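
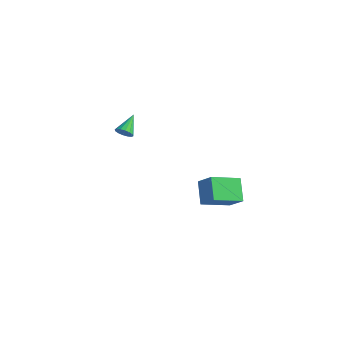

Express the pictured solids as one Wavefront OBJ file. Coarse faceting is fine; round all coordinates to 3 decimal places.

v 2.445 0.714 0.051
v 3.385 0.657 0.948
v 3.191 2.275 -0.632
v 4.13 2.219 0.265
v 3.29 -0.099 -0.885
v 4.229 -0.155 0.012
v 4.035 1.463 -1.568
v 4.975 1.406 -0.671
v -3.568 1.575 0.566
v -3.022 1.683 0.622
v -3.872 2.745 1.294
v -3.1 1.815 0.376
v -3.303 1.884 0.181
v -3.578 1.869 0.09
v -3.85 1.776 0.126
v -4.047 1.629 0.28
v -4.115 1.468 0.511
v -4.037 1.335 0.757
v -3.834 1.267 0.951
v -3.559 1.281 1.043
v -3.287 1.375 1.007
v -3.09 1.521 0.853
f 2 4 1
f 5 2 1
f 1 4 3
f 3 5 1
f 2 8 4
f 6 2 5
f 6 8 2
f 4 8 3
f 7 5 3
f 3 8 7
f 7 6 5
f 8 6 7
f 10 9 12
f 10 12 11
f 12 9 13
f 12 13 11
f 13 9 14
f 13 14 11
f 14 9 15
f 14 15 11
f 15 9 16
f 15 16 11
f 16 9 17
f 16 17 11
f 17 9 18
f 17 18 11
f 18 9 19
f 18 19 11
f 19 9 20
f 19 20 11
f 20 9 21
f 20 21 11
f 21 9 22
f 21 22 11
f 22 9 10
f 22 10 11



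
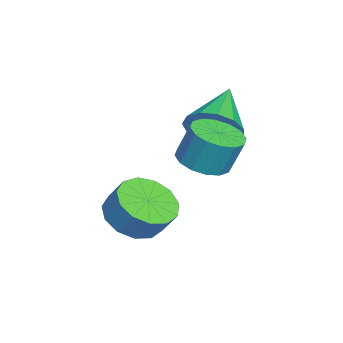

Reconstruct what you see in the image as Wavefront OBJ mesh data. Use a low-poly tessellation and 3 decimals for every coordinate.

v -2.441 -0.614 -0.157
v -2.014 0.035 0.439
v -4.219 -0.266 0.737
v -2.181 0.318 -0.004
v -2.432 0.306 -0.496
v -2.685 0.001 -0.88
v -2.861 -0.499 -1.036
v -2.904 -1.035 -0.912
v -2.8 -1.438 -0.549
v -2.582 -1.579 -0.061
v -2.32 -1.414 0.396
v -2.096 -0.995 0.677
v -1.982 -0.455 0.693
v -1.535 -2.963 -3.577
v -0.824 -3.725 -3.385
v -0.514 -3.22 -2.53
v -1.225 -2.457 -2.723
v -0.547 -3.319 -3.724
v -0.238 -2.814 -2.87
v -0.584 -2.8 -4.018
v -0.275 -2.295 -3.163
v -0.923 -2.332 -4.171
v -0.614 -1.827 -3.316
v -1.456 -2.065 -4.136
v -1.147 -1.56 -3.281
v -2.014 -2.083 -3.924
v -1.705 -1.578 -3.069
v -2.42 -2.38 -3.601
v -2.11 -1.875 -2.746
v -2.545 -2.862 -3.271
v -2.235 -2.357 -2.417
v -2.349 -3.376 -3.039
v -2.039 -2.871 -2.184
v -1.894 -3.759 -2.977
v -1.585 -3.253 -2.122
v -1.326 -3.889 -3.106
v -1.016 -3.384 -2.251
v -0.717 -0.777 -0.633
v -0.072 -0.231 -0.875
v 0.003 0.224 0.351
v -0.643 -0.323 0.593
v -0.457 0.005 -0.939
v -0.382 0.46 0.287
v -0.911 0.031 -0.921
v -0.836 0.486 0.305
v -1.314 -0.16 -0.826
v -1.239 0.295 0.4
v -1.556 -0.516 -0.679
v -1.481 -0.061 0.547
v -1.574 -0.942 -0.52
v -1.5 -0.487 0.707
v -1.363 -1.324 -0.391
v -1.288 -0.869 0.835
v -0.978 -1.56 -0.327
v -0.903 -1.105 0.899
v -0.524 -1.586 -0.345
v -0.449 -1.131 0.881
v -0.121 -1.395 -0.44
v -0.046 -0.94 0.786
v 0.121 -1.039 -0.587
v 0.196 -0.584 0.639
v 0.14 -0.613 -0.747
v 0.214 -0.158 0.48
f 2 1 4
f 2 4 3
f 4 1 5
f 4 5 3
f 5 1 6
f 5 6 3
f 6 1 7
f 6 7 3
f 7 1 8
f 7 8 3
f 8 1 9
f 8 9 3
f 9 1 10
f 9 10 3
f 10 1 11
f 10 11 3
f 11 1 12
f 11 12 3
f 12 1 13
f 12 13 3
f 13 1 2
f 13 2 3
f 15 14 18
f 15 18 16
f 16 18 19
f 16 19 17
f 18 14 20
f 18 20 19
f 19 20 21
f 19 21 17
f 20 14 22
f 20 22 21
f 21 22 23
f 21 23 17
f 22 14 24
f 22 24 23
f 23 24 25
f 23 25 17
f 24 14 26
f 24 26 25
f 25 26 27
f 25 27 17
f 26 14 28
f 26 28 27
f 27 28 29
f 27 29 17
f 28 14 30
f 28 30 29
f 29 30 31
f 29 31 17
f 30 14 32
f 30 32 31
f 31 32 33
f 31 33 17
f 32 14 34
f 32 34 33
f 33 34 35
f 33 35 17
f 34 14 36
f 34 36 35
f 35 36 37
f 35 37 17
f 36 14 15
f 36 15 37
f 37 15 16
f 37 16 17
f 39 38 42
f 39 42 40
f 40 42 43
f 40 43 41
f 42 38 44
f 42 44 43
f 43 44 45
f 43 45 41
f 44 38 46
f 44 46 45
f 45 46 47
f 45 47 41
f 46 38 48
f 46 48 47
f 47 48 49
f 47 49 41
f 48 38 50
f 48 50 49
f 49 50 51
f 49 51 41
f 50 38 52
f 50 52 51
f 51 52 53
f 51 53 41
f 52 38 54
f 52 54 53
f 53 54 55
f 53 55 41
f 54 38 56
f 54 56 55
f 55 56 57
f 55 57 41
f 56 38 58
f 56 58 57
f 57 58 59
f 57 59 41
f 58 38 60
f 58 60 59
f 59 60 61
f 59 61 41
f 60 38 62
f 60 62 61
f 61 62 63
f 61 63 41
f 62 38 39
f 62 39 63
f 63 39 40
f 63 40 41



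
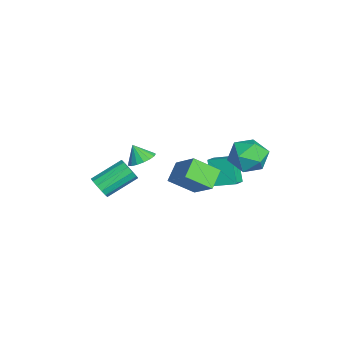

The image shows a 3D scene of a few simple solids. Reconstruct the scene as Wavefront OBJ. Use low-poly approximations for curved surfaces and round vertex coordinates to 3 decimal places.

v 2.115 -0.18 1.344
v 1.177 0.35 1.997
v 2.235 1.179 0.415
v 1.297 1.709 1.069
v 3.423 0.571 2.611
v 2.485 1.101 3.265
v 3.543 1.93 1.683
v 2.605 2.46 2.336
v 2.291 4.384 3.119
v 3.413 4.448 2.894
v 2.627 3.112 4.426
v 3.749 3.176 4.201
v 3.212 4.059 4.696
v 3.005 4.846 3.888
v 3.035 2.714 3.432
v 2.828 3.501 2.624
v 3.873 3.416 3.087
v 3.982 4.247 3.868
v 2.058 3.313 3.452
v 2.167 4.144 4.233
v -4.233 2.985 -1.919
v -3.376 2.534 -1.419
v -3.803 4.254 -1.513
v -2.946 3.802 -1.012
v -3.294 3.138 -3.388
v -2.437 2.686 -2.887
v -2.864 4.406 -2.981
v -2.007 3.955 -2.481
v -3.458 -1.019 -1.158
v -2.867 -0.625 -0.709
v -3.862 -1.481 -0.222
v -3.174 -0.366 -0.714
v -3.546 -0.255 -0.82
v -3.897 -0.32 -1.004
v -4.148 -0.545 -1.223
v -4.241 -0.879 -1.427
v -4.154 -1.245 -1.57
v -3.908 -1.559 -1.619
v -3.559 -1.749 -1.562
v -3.186 -1.773 -1.412
v -2.876 -1.623 -1.205
v -2.699 -1.336 -0.987
v -2.696 -0.976 -0.808
v -1.527 -3.461 -1.793
v -1.038 -3.604 -1.257
v -1.603 -1.923 -0.291
v -2.093 -1.779 -0.827
v -0.837 -3.374 -1.541
v -1.402 -1.692 -0.575
v -0.856 -3.171 -1.905
v -1.421 -1.489 -0.938
v -1.088 -3.06 -2.233
v -1.653 -1.379 -1.267
v -1.459 -3.076 -2.422
v -2.024 -1.395 -1.455
v -1.852 -3.215 -2.411
v -2.417 -1.533 -1.445
v -2.142 -3.431 -2.204
v -2.707 -1.75 -1.238
v -2.237 -3.657 -1.866
v -2.802 -1.976 -0.9
v -2.107 -3.821 -1.506
v -2.672 -2.139 -0.539
v -1.792 -3.87 -1.236
v -2.357 -2.188 -0.27
v -1.394 -3.789 -1.144
v -1.959 -2.108 -0.177
f 2 4 1
f 5 2 1
f 1 4 3
f 3 5 1
f 2 8 4
f 6 2 5
f 6 8 2
f 4 8 3
f 7 5 3
f 3 8 7
f 7 6 5
f 8 6 7
f 9 20 14
f 9 14 10
f 9 10 16
f 9 16 19
f 9 19 20
f 10 14 18
f 14 20 13
f 20 19 11
f 19 16 15
f 16 10 17
f 12 18 13
f 12 13 11
f 12 11 15
f 12 15 17
f 12 17 18
f 13 18 14
f 11 13 20
f 15 11 19
f 17 15 16
f 18 17 10
f 22 24 21
f 25 22 21
f 21 24 23
f 23 25 21
f 22 28 24
f 26 22 25
f 26 28 22
f 24 28 23
f 27 25 23
f 23 28 27
f 27 26 25
f 28 26 27
f 30 29 32
f 30 32 31
f 32 29 33
f 32 33 31
f 33 29 34
f 33 34 31
f 34 29 35
f 34 35 31
f 35 29 36
f 35 36 31
f 36 29 37
f 36 37 31
f 37 29 38
f 37 38 31
f 38 29 39
f 38 39 31
f 39 29 40
f 39 40 31
f 40 29 41
f 40 41 31
f 41 29 42
f 41 42 31
f 42 29 43
f 42 43 31
f 43 29 30
f 43 30 31
f 45 44 48
f 45 48 46
f 46 48 49
f 46 49 47
f 48 44 50
f 48 50 49
f 49 50 51
f 49 51 47
f 50 44 52
f 50 52 51
f 51 52 53
f 51 53 47
f 52 44 54
f 52 54 53
f 53 54 55
f 53 55 47
f 54 44 56
f 54 56 55
f 55 56 57
f 55 57 47
f 56 44 58
f 56 58 57
f 57 58 59
f 57 59 47
f 58 44 60
f 58 60 59
f 59 60 61
f 59 61 47
f 60 44 62
f 60 62 61
f 61 62 63
f 61 63 47
f 62 44 64
f 62 64 63
f 63 64 65
f 63 65 47
f 64 44 66
f 64 66 65
f 65 66 67
f 65 67 47
f 66 44 45
f 66 45 67
f 67 45 46
f 67 46 47



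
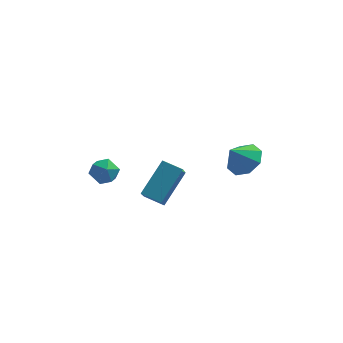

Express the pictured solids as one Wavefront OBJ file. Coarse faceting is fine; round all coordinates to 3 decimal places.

v -1.345 -4.804 2.248
v -0.429 -3.401 3.658
v -1.317 -3.651 1.082
v -0.402 -2.248 2.492
v -0.318 -5.152 1.928
v 0.597 -3.749 3.338
v -0.291 -3.999 0.762
v 0.625 -2.596 2.172
v 3.394 -0.084 1.363
v 4.25 0.033 1.996
v 2.666 -0.556 2.437
v 3.782 0.705 1.973
v 3.087 0.914 1.594
v 2.572 0.539 1.079
v 2.539 -0.201 0.731
v 3.006 -0.873 0.754
v 3.701 -1.083 1.133
v 4.216 -0.708 1.648
v -3.666 -3.045 3.107
v -3.061 -3.377 3.589
v -3.419 -3.983 2.151
v -2.814 -4.315 2.633
v -3.621 -4.384 2.863
v -3.773 -3.804 3.453
v -2.707 -3.556 2.287
v -2.859 -2.976 2.877
v -2.469 -3.693 3.082
v -3.033 -4.204 3.438
v -3.447 -3.156 2.302
v -4.011 -3.667 2.658
f 2 4 1
f 5 2 1
f 1 4 3
f 3 5 1
f 2 8 4
f 6 2 5
f 6 8 2
f 4 8 3
f 7 5 3
f 3 8 7
f 7 6 5
f 8 6 7
f 10 9 12
f 10 12 11
f 12 9 13
f 12 13 11
f 13 9 14
f 13 14 11
f 14 9 15
f 14 15 11
f 15 9 16
f 15 16 11
f 16 9 17
f 16 17 11
f 17 9 18
f 17 18 11
f 18 9 10
f 18 10 11
f 19 30 24
f 19 24 20
f 19 20 26
f 19 26 29
f 19 29 30
f 20 24 28
f 24 30 23
f 30 29 21
f 29 26 25
f 26 20 27
f 22 28 23
f 22 23 21
f 22 21 25
f 22 25 27
f 22 27 28
f 23 28 24
f 21 23 30
f 25 21 29
f 27 25 26
f 28 27 20



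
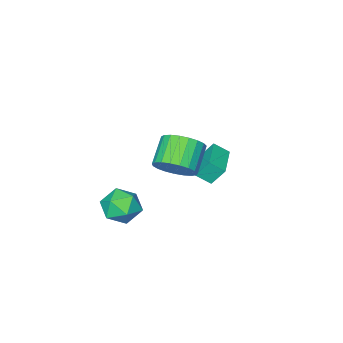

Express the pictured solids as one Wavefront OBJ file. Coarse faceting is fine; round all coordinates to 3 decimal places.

v -4.545 -1.032 -3.745
v -4.015 -1.606 -3.204
v -4.989 -0.537 -2.782
v -4.459 -1.111 -2.242
v -3.121 0.271 -3.758
v -2.591 -0.303 -3.218
v -3.565 0.766 -2.796
v -3.035 0.192 -2.255
v -0.408 0.802 -1.107
v 0.339 0.748 -0.315
v -0.784 0.065 0.699
v -1.532 0.118 -0.093
v 0.155 1.156 -0.244
v -0.968 0.473 0.77
v -0.126 1.503 -0.321
v -1.249 0.82 0.692
v -0.456 1.728 -0.535
v -1.579 1.045 0.479
v -0.778 1.794 -0.847
v -1.901 1.111 0.166
v -1.036 1.688 -1.205
v -2.159 1.004 -0.191
v -1.185 1.428 -1.545
v -2.308 0.745 -0.532
v -1.2 1.061 -1.81
v -2.323 0.377 -0.796
v -1.078 0.648 -1.953
v -2.202 -0.035 -0.939
v -0.841 0.262 -1.949
v -1.964 -0.421 -0.936
v -0.528 -0.031 -1.801
v -1.652 -0.714 -0.787
v -0.195 -0.179 -1.532
v -1.318 -0.862 -0.518
v 0.101 -0.159 -1.189
v -1.022 -0.842 -0.176
v 0.309 0.028 -0.833
v -0.814 -0.655 0.181
v 0.393 0.349 -0.523
v -0.73 -0.334 0.49
v 1.561 0.167 -2.421
v 2.261 0.594 -3.13
v 1.439 -1.274 -3.41
v 2.139 -0.847 -4.119
v 2.479 -1.145 -3.134
v 2.554 -0.254 -2.523
v 1.146 -0.426 -4.017
v 1.221 0.465 -3.406
v 2.004 0.227 -4.116
v 2.827 -0.217 -3.57
v 0.873 -0.463 -2.97
v 1.696 -0.907 -2.424
f 2 4 1
f 5 2 1
f 1 4 3
f 3 5 1
f 2 8 4
f 6 2 5
f 6 8 2
f 4 8 3
f 7 5 3
f 3 8 7
f 7 6 5
f 8 6 7
f 10 9 13
f 10 13 11
f 11 13 14
f 11 14 12
f 13 9 15
f 13 15 14
f 14 15 16
f 14 16 12
f 15 9 17
f 15 17 16
f 16 17 18
f 16 18 12
f 17 9 19
f 17 19 18
f 18 19 20
f 18 20 12
f 19 9 21
f 19 21 20
f 20 21 22
f 20 22 12
f 21 9 23
f 21 23 22
f 22 23 24
f 22 24 12
f 23 9 25
f 23 25 24
f 24 25 26
f 24 26 12
f 25 9 27
f 25 27 26
f 26 27 28
f 26 28 12
f 27 9 29
f 27 29 28
f 28 29 30
f 28 30 12
f 29 9 31
f 29 31 30
f 30 31 32
f 30 32 12
f 31 9 33
f 31 33 32
f 32 33 34
f 32 34 12
f 33 9 35
f 33 35 34
f 34 35 36
f 34 36 12
f 35 9 37
f 35 37 36
f 36 37 38
f 36 38 12
f 37 9 39
f 37 39 38
f 38 39 40
f 38 40 12
f 39 9 10
f 39 10 40
f 40 10 11
f 40 11 12
f 41 52 46
f 41 46 42
f 41 42 48
f 41 48 51
f 41 51 52
f 42 46 50
f 46 52 45
f 52 51 43
f 51 48 47
f 48 42 49
f 44 50 45
f 44 45 43
f 44 43 47
f 44 47 49
f 44 49 50
f 45 50 46
f 43 45 52
f 47 43 51
f 49 47 48
f 50 49 42



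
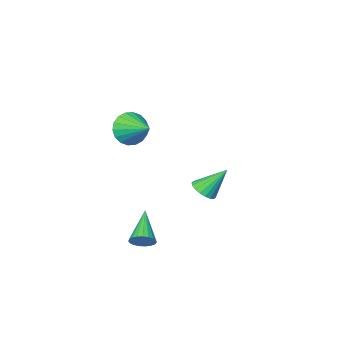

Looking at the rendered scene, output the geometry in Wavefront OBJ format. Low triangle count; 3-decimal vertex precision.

v -1.78 -1.389 -3.725
v -1.155 -1.228 -3.405
v -2.64 -0.731 -2.375
v -1.219 -0.964 -3.574
v -1.394 -0.784 -3.774
v -1.645 -0.724 -3.963
v -1.923 -0.795 -4.105
v -2.173 -0.984 -4.172
v -2.345 -1.254 -4.15
v -2.405 -1.55 -4.044
v -2.341 -1.815 -3.875
v -2.167 -1.995 -3.675
v -1.915 -2.055 -3.486
v -1.637 -1.983 -3.344
v -1.388 -1.794 -3.277
v -1.216 -1.525 -3.299
v 4.274 2.131 -3.45
v 4.462 2.421 -2.947
v 3.266 0.949 -2.39
v 4.25 2.549 -3.006
v 4.043 2.604 -3.141
v 3.876 2.578 -3.33
v 3.777 2.474 -3.539
v 3.764 2.311 -3.733
v 3.84 2.117 -3.878
v 3.99 1.925 -3.949
v 4.189 1.769 -3.934
v 4.403 1.676 -3.834
v 4.595 1.661 -3.669
v 4.731 1.728 -3.465
v 4.788 1.864 -3.259
v 4.756 2.046 -3.086
v 4.64 2.244 -2.976
v 3.006 -0.46 2.04
v 3.441 -0.753 2.808
v 2.994 0.94 2.58
v 3.755 -0.653 2.557
v 3.92 -0.515 2.204
v 3.905 -0.366 1.818
v 3.711 -0.235 1.476
v 3.378 -0.149 1.246
v 2.971 -0.125 1.173
v 2.572 -0.167 1.271
v 2.258 -0.266 1.522
v 2.092 -0.404 1.876
v 2.108 -0.553 2.262
v 2.301 -0.684 2.604
v 2.635 -0.77 2.834
v 3.041 -0.794 2.907
f 2 1 4
f 2 4 3
f 4 1 5
f 4 5 3
f 5 1 6
f 5 6 3
f 6 1 7
f 6 7 3
f 7 1 8
f 7 8 3
f 8 1 9
f 8 9 3
f 9 1 10
f 9 10 3
f 10 1 11
f 10 11 3
f 11 1 12
f 11 12 3
f 12 1 13
f 12 13 3
f 13 1 14
f 13 14 3
f 14 1 15
f 14 15 3
f 15 1 16
f 15 16 3
f 16 1 2
f 16 2 3
f 18 17 20
f 18 20 19
f 20 17 21
f 20 21 19
f 21 17 22
f 21 22 19
f 22 17 23
f 22 23 19
f 23 17 24
f 23 24 19
f 24 17 25
f 24 25 19
f 25 17 26
f 25 26 19
f 26 17 27
f 26 27 19
f 27 17 28
f 27 28 19
f 28 17 29
f 28 29 19
f 29 17 30
f 29 30 19
f 30 17 31
f 30 31 19
f 31 17 32
f 31 32 19
f 32 17 33
f 32 33 19
f 33 17 18
f 33 18 19
f 35 34 37
f 35 37 36
f 37 34 38
f 37 38 36
f 38 34 39
f 38 39 36
f 39 34 40
f 39 40 36
f 40 34 41
f 40 41 36
f 41 34 42
f 41 42 36
f 42 34 43
f 42 43 36
f 43 34 44
f 43 44 36
f 44 34 45
f 44 45 36
f 45 34 46
f 45 46 36
f 46 34 47
f 46 47 36
f 47 34 48
f 47 48 36
f 48 34 49
f 48 49 36
f 49 34 35
f 49 35 36



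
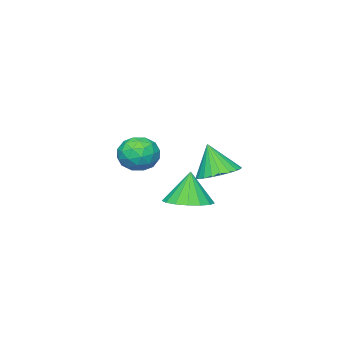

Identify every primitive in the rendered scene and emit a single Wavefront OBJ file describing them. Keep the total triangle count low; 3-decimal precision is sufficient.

v -3.154 -0.011 -2.32
v -2.373 0.633 -2.128
v -3.426 -0.129 -0.82
v -2.763 0.931 -2.175
v -3.242 1.013 -2.256
v -3.701 0.861 -2.351
v -4.035 0.508 -2.44
v -4.167 0.037 -2.501
v -4.066 -0.445 -2.52
v -3.757 -0.828 -2.494
v -3.309 -1.023 -2.428
v -2.826 -0.987 -2.338
v -2.418 -0.727 -2.243
v -2.178 -0.303 -2.166
v -2.162 0.188 -2.125
v -3.648 -2.723 -0.19
v -3.141 -3.486 -0.428
v -4.799 -3.214 -1.072
v -4.292 -3.977 -1.31
v -4.619 -3.883 -0.427
v -3.908 -3.579 0.118
v -4.032 -3.121 -1.618
v -3.321 -2.817 -1.073
v -3.378 -3.732 -1.311
v -3.741 -4.202 -0.574
v -4.199 -2.498 -0.926
v -4.562 -2.968 -0.189
v -3.293 -3.061 -0.232
v -4.647 -3.639 -1.268
v -4.839 -3.583 -0.749
v -4.541 -4.032 -0.889
v -3.744 -3.116 0.089
v -3.446 -3.565 -0.051
v -4.315 -3.798 -0.05
v -4.494 -3.135 -1.449
v -4.196 -3.584 -1.589
v -3.399 -2.668 -0.611
v -3.101 -3.117 -0.751
v -3.625 -2.902 -1.45
v -3.135 -3.654 -0.89
v -3.812 -3.943 -1.408
v -3.659 -3.44 -1.59
v -3.24 -3.261 -1.27
v -3.348 -3.931 -0.457
v -4.025 -4.22 -0.976
v -4.217 -4.164 -0.457
v -3.799 -3.986 -0.136
v -3.488 -4.075 -0.976
v -3.915 -2.48 -0.524
v -4.592 -2.769 -1.043
v -4.141 -2.714 -1.364
v -3.723 -2.536 -1.043
v -4.128 -2.757 -0.092
v -4.805 -3.046 -0.61
v -4.7 -3.439 -0.23
v -4.281 -3.26 0.09
v -4.452 -2.625 -0.524
v -3.184 1.475 -0.446
v -2.349 1.845 -0.336
v -3.136 0.945 0.966
v -2.56 2.115 -0.228
v -2.866 2.287 -0.153
v -3.22 2.336 -0.122
v -3.569 2.253 -0.141
v -3.86 2.052 -0.206
v -4.047 1.764 -0.308
v -4.103 1.431 -0.431
v -4.02 1.105 -0.557
v -3.809 0.836 -0.665
v -3.503 0.664 -0.74
v -3.148 0.615 -0.771
v -2.8 0.698 -0.752
v -2.509 0.898 -0.686
v -2.322 1.187 -0.585
v -2.266 1.519 -0.462
f 2 1 4
f 2 4 3
f 4 1 5
f 4 5 3
f 5 1 6
f 5 6 3
f 6 1 7
f 6 7 3
f 7 1 8
f 7 8 3
f 8 1 9
f 8 9 3
f 9 1 10
f 9 10 3
f 10 1 11
f 10 11 3
f 11 1 12
f 11 12 3
f 12 1 13
f 12 13 3
f 13 1 14
f 13 14 3
f 14 1 15
f 14 15 3
f 15 1 2
f 15 2 3
f 16 53 32
f 53 27 56
f 32 56 21
f 53 56 32
f 16 32 28
f 32 21 33
f 28 33 17
f 32 33 28
f 16 28 37
f 28 17 38
f 37 38 23
f 28 38 37
f 16 37 49
f 37 23 52
f 49 52 26
f 37 52 49
f 16 49 53
f 49 26 57
f 53 57 27
f 49 57 53
f 17 33 44
f 33 21 47
f 44 47 25
f 33 47 44
f 21 56 34
f 56 27 55
f 34 55 20
f 56 55 34
f 27 57 54
f 57 26 50
f 54 50 18
f 57 50 54
f 26 52 51
f 52 23 39
f 51 39 22
f 52 39 51
f 23 38 43
f 38 17 40
f 43 40 24
f 38 40 43
f 19 45 31
f 45 25 46
f 31 46 20
f 45 46 31
f 19 31 29
f 31 20 30
f 29 30 18
f 31 30 29
f 19 29 36
f 29 18 35
f 36 35 22
f 29 35 36
f 19 36 41
f 36 22 42
f 41 42 24
f 36 42 41
f 19 41 45
f 41 24 48
f 45 48 25
f 41 48 45
f 20 46 34
f 46 25 47
f 34 47 21
f 46 47 34
f 18 30 54
f 30 20 55
f 54 55 27
f 30 55 54
f 22 35 51
f 35 18 50
f 51 50 26
f 35 50 51
f 24 42 43
f 42 22 39
f 43 39 23
f 42 39 43
f 25 48 44
f 48 24 40
f 44 40 17
f 48 40 44
f 59 58 61
f 59 61 60
f 61 58 62
f 61 62 60
f 62 58 63
f 62 63 60
f 63 58 64
f 63 64 60
f 64 58 65
f 64 65 60
f 65 58 66
f 65 66 60
f 66 58 67
f 66 67 60
f 67 58 68
f 67 68 60
f 68 58 69
f 68 69 60
f 69 58 70
f 69 70 60
f 70 58 71
f 70 71 60
f 71 58 72
f 71 72 60
f 72 58 73
f 72 73 60
f 73 58 74
f 73 74 60
f 74 58 75
f 74 75 60
f 75 58 59
f 75 59 60



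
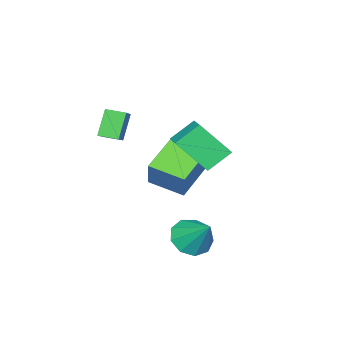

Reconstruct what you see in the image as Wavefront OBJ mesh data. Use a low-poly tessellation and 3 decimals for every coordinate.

v -2.651 -2.328 -1.675
v -2.064 -1.876 -0.212
v -2.968 -0.584 -2.087
v -2.381 -0.132 -0.623
v -0.679 -2.168 -2.517
v -0.092 -1.716 -1.053
v -0.996 -0.424 -2.928
v -0.409 0.028 -1.465
v -1.024 1.795 0.88
v -0.462 0.494 2.39
v -0.111 2.722 1.339
v 0.451 1.422 2.849
v -0.031 1.238 0.031
v 0.531 -0.062 1.541
v 0.882 2.166 0.49
v 1.444 0.865 2
v 0.127 -3.644 1.951
v 0.907 -3.283 2.501
v -0.218 -2.753 1.857
v 0.561 -2.392 2.407
v 0.919 -3.468 0.713
v 1.698 -3.107 1.263
v 0.573 -2.577 0.619
v 1.353 -2.216 1.169
v 1.11 1.511 -3.825
v 1.576 0.764 -3.27
v 1.49 2.749 -2.475
v 2.049 1.083 -3.696
v 2.083 1.601 -4.181
v 1.662 2.078 -4.5
v 0.982 2.289 -4.503
v 0.363 2.136 -4.188
v 0.093 1.691 -3.703
v 0.299 1.161 -3.275
v 0.885 0.795 -3.104
f 2 4 1
f 5 2 1
f 1 4 3
f 3 5 1
f 2 8 4
f 6 2 5
f 6 8 2
f 4 8 3
f 7 5 3
f 3 8 7
f 7 6 5
f 8 6 7
f 10 12 9
f 13 10 9
f 9 12 11
f 11 13 9
f 10 16 12
f 14 10 13
f 14 16 10
f 12 16 11
f 15 13 11
f 11 16 15
f 15 14 13
f 16 14 15
f 18 20 17
f 21 18 17
f 17 20 19
f 19 21 17
f 18 24 20
f 22 18 21
f 22 24 18
f 20 24 19
f 23 21 19
f 19 24 23
f 23 22 21
f 24 22 23
f 26 25 28
f 26 28 27
f 28 25 29
f 28 29 27
f 29 25 30
f 29 30 27
f 30 25 31
f 30 31 27
f 31 25 32
f 31 32 27
f 32 25 33
f 32 33 27
f 33 25 34
f 33 34 27
f 34 25 35
f 34 35 27
f 35 25 26
f 35 26 27



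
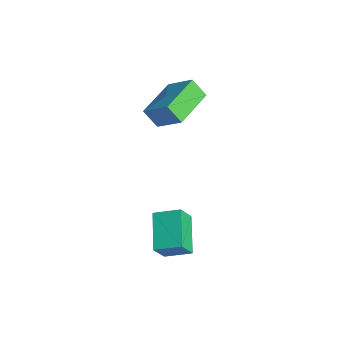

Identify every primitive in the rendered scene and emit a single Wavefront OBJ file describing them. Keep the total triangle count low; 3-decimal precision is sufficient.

v -0.158 0.952 1.267
v 0.927 1.584 2.175
v -1.388 2.656 1.552
v -0.302 3.287 2.46
v 0.282 1.413 0.42
v 1.368 2.044 1.328
v -0.947 3.116 0.705
v 0.138 3.748 1.613
v 2.634 0.649 -3.681
v 2.943 0.024 -2.704
v 3.29 1.637 -3.257
v 3.6 1.012 -2.28
v 4.18 0.008 -4.58
v 4.49 -0.617 -3.603
v 4.837 0.996 -4.156
v 5.146 0.371 -3.179
f 2 4 1
f 5 2 1
f 1 4 3
f 3 5 1
f 2 8 4
f 6 2 5
f 6 8 2
f 4 8 3
f 7 5 3
f 3 8 7
f 7 6 5
f 8 6 7
f 10 12 9
f 13 10 9
f 9 12 11
f 11 13 9
f 10 16 12
f 14 10 13
f 14 16 10
f 12 16 11
f 15 13 11
f 11 16 15
f 15 14 13
f 16 14 15



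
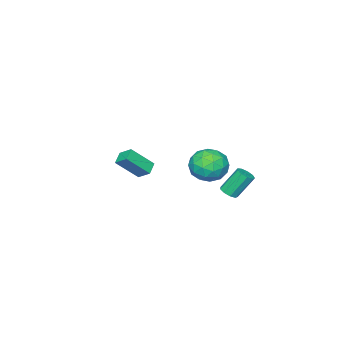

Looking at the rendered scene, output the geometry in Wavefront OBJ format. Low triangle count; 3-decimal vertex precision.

v 0.115 -4.116 -1.506
v 1.077 -4.872 -0.311
v 0.067 -3.358 -0.987
v 1.028 -4.114 0.207
v 0.792 -3.826 -1.867
v 1.753 -4.582 -0.673
v 0.743 -3.068 -1.349
v 1.705 -3.824 -0.154
v 1.156 2.565 -0.515
v 1.636 2.654 -0.307
v 0.983 3.205 0.962
v 0.504 3.115 0.755
v 1.524 2.946 -0.492
v 0.871 3.497 0.778
v 1.24 3.059 -0.686
v 0.587 3.61 0.583
v 0.917 2.941 -0.801
v 0.264 3.492 0.469
v 0.706 2.647 -0.782
v 0.053 3.197 0.488
v 0.706 2.314 -0.638
v 0.053 2.865 0.632
v 0.916 2.099 -0.436
v 0.264 2.649 0.834
v 1.239 2.101 -0.271
v 0.587 2.652 0.998
v 1.523 2.321 -0.22
v 0.871 2.872 1.049
v 0.928 2.043 1.041
v 1.413 2.754 1.715
v 2.307 0.946 1.205
v 2.792 1.657 1.879
v 1.895 1.122 2.202
v 1.042 1.8 2.101
v 2.678 1.9 0.819
v 1.825 2.578 0.718
v 2.494 2.666 1.579
v 2.01 2.185 2.433
v 1.71 1.515 0.487
v 1.226 1.034 1.341
v 1.05 2.495 1.364
v 2.67 1.205 1.556
v 2.143 0.891 1.746
v 2.428 1.309 2.143
v 0.832 1.934 1.59
v 1.117 2.352 1.987
v 1.4 1.393 2.273
v 2.603 1.348 0.933
v 2.888 1.766 1.33
v 1.292 2.391 0.777
v 1.577 2.809 1.174
v 2.32 2.307 0.647
v 1.97 2.861 1.68
v 2.781 2.216 1.776
v 2.714 2.359 1.153
v 2.213 2.757 1.094
v 1.686 2.578 2.182
v 2.496 1.933 2.278
v 1.969 1.619 2.468
v 1.468 2.017 2.409
v 2.321 2.526 2.102
v 1.224 1.767 0.642
v 2.034 1.122 0.738
v 2.252 1.683 0.511
v 1.751 2.081 0.452
v 0.939 1.484 1.144
v 1.75 0.839 1.24
v 1.507 0.943 1.826
v 1.006 1.341 1.767
v 1.399 1.174 0.818
f 2 4 1
f 5 2 1
f 1 4 3
f 3 5 1
f 2 8 4
f 6 2 5
f 6 8 2
f 4 8 3
f 7 5 3
f 3 8 7
f 7 6 5
f 8 6 7
f 10 9 13
f 10 13 11
f 11 13 14
f 11 14 12
f 13 9 15
f 13 15 14
f 14 15 16
f 14 16 12
f 15 9 17
f 15 17 16
f 16 17 18
f 16 18 12
f 17 9 19
f 17 19 18
f 18 19 20
f 18 20 12
f 19 9 21
f 19 21 20
f 20 21 22
f 20 22 12
f 21 9 23
f 21 23 22
f 22 23 24
f 22 24 12
f 23 9 25
f 23 25 24
f 24 25 26
f 24 26 12
f 25 9 27
f 25 27 26
f 26 27 28
f 26 28 12
f 27 9 10
f 27 10 28
f 28 10 11
f 28 11 12
f 29 66 45
f 66 40 69
f 45 69 34
f 66 69 45
f 29 45 41
f 45 34 46
f 41 46 30
f 45 46 41
f 29 41 50
f 41 30 51
f 50 51 36
f 41 51 50
f 29 50 62
f 50 36 65
f 62 65 39
f 50 65 62
f 29 62 66
f 62 39 70
f 66 70 40
f 62 70 66
f 30 46 57
f 46 34 60
f 57 60 38
f 46 60 57
f 34 69 47
f 69 40 68
f 47 68 33
f 69 68 47
f 40 70 67
f 70 39 63
f 67 63 31
f 70 63 67
f 39 65 64
f 65 36 52
f 64 52 35
f 65 52 64
f 36 51 56
f 51 30 53
f 56 53 37
f 51 53 56
f 32 58 44
f 58 38 59
f 44 59 33
f 58 59 44
f 32 44 42
f 44 33 43
f 42 43 31
f 44 43 42
f 32 42 49
f 42 31 48
f 49 48 35
f 42 48 49
f 32 49 54
f 49 35 55
f 54 55 37
f 49 55 54
f 32 54 58
f 54 37 61
f 58 61 38
f 54 61 58
f 33 59 47
f 59 38 60
f 47 60 34
f 59 60 47
f 31 43 67
f 43 33 68
f 67 68 40
f 43 68 67
f 35 48 64
f 48 31 63
f 64 63 39
f 48 63 64
f 37 55 56
f 55 35 52
f 56 52 36
f 55 52 56
f 38 61 57
f 61 37 53
f 57 53 30
f 61 53 57



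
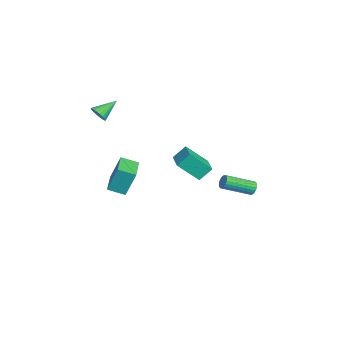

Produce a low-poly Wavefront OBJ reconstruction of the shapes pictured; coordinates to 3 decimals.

v -3.603 -4.356 3.194
v -3.041 -4.265 3.508
v -4.237 -3.224 4.006
v -3.013 -4.108 3.311
v -3.075 -3.989 3.096
v -3.217 -3.925 2.896
v -3.418 -3.927 2.741
v -3.647 -3.994 2.656
v -3.87 -4.116 2.652
v -4.051 -4.275 2.731
v -4.165 -4.446 2.88
v -4.192 -4.603 3.077
v -4.13 -4.722 3.292
v -3.988 -4.786 3.492
v -3.787 -4.784 3.647
v -3.558 -4.717 3.733
v -3.336 -4.595 3.736
v -3.154 -4.436 3.657
v -1.298 4.804 -2.178
v -1.083 4.649 -2.614
v -0.747 2.821 -1.798
v -0.962 2.976 -1.362
v -0.907 4.733 -2.498
v -0.571 2.905 -1.681
v -0.808 4.831 -2.318
v -0.473 3.003 -1.502
v -0.807 4.924 -2.111
v -0.471 3.096 -1.295
v -0.903 4.993 -1.917
v -0.567 3.165 -1.101
v -1.077 5.025 -1.775
v -0.741 3.196 -0.959
v -1.295 5.012 -1.713
v -0.959 3.184 -0.896
v -1.513 4.959 -1.742
v -1.177 3.131 -0.926
v -1.689 4.875 -1.859
v -1.353 3.047 -1.042
v -1.787 4.777 -2.038
v -1.452 2.949 -1.222
v -1.789 4.684 -2.245
v -1.453 2.856 -1.429
v -1.693 4.615 -2.439
v -1.357 2.787 -1.623
v -1.519 4.584 -2.581
v -1.183 2.755 -1.765
v -1.301 4.596 -2.644
v -0.965 2.768 -1.827
v -0.45 1.278 -0.153
v -0.494 -0.026 1.088
v -0.625 2.036 0.638
v -0.669 0.733 1.879
v 1.169 1.427 0.061
v 1.125 0.124 1.302
v 0.994 2.186 0.852
v 0.95 0.882 2.093
v 2.68 -3.755 1.358
v 2.682 -3.147 2.934
v 2.812 -2.736 0.964
v 2.813 -2.128 2.541
v 4.607 -3.972 1.439
v 4.608 -3.364 3.016
v 4.738 -2.953 1.046
v 4.74 -2.345 2.622
f 2 1 4
f 2 4 3
f 4 1 5
f 4 5 3
f 5 1 6
f 5 6 3
f 6 1 7
f 6 7 3
f 7 1 8
f 7 8 3
f 8 1 9
f 8 9 3
f 9 1 10
f 9 10 3
f 10 1 11
f 10 11 3
f 11 1 12
f 11 12 3
f 12 1 13
f 12 13 3
f 13 1 14
f 13 14 3
f 14 1 15
f 14 15 3
f 15 1 16
f 15 16 3
f 16 1 17
f 16 17 3
f 17 1 18
f 17 18 3
f 18 1 2
f 18 2 3
f 20 19 23
f 20 23 21
f 21 23 24
f 21 24 22
f 23 19 25
f 23 25 24
f 24 25 26
f 24 26 22
f 25 19 27
f 25 27 26
f 26 27 28
f 26 28 22
f 27 19 29
f 27 29 28
f 28 29 30
f 28 30 22
f 29 19 31
f 29 31 30
f 30 31 32
f 30 32 22
f 31 19 33
f 31 33 32
f 32 33 34
f 32 34 22
f 33 19 35
f 33 35 34
f 34 35 36
f 34 36 22
f 35 19 37
f 35 37 36
f 36 37 38
f 36 38 22
f 37 19 39
f 37 39 38
f 38 39 40
f 38 40 22
f 39 19 41
f 39 41 40
f 40 41 42
f 40 42 22
f 41 19 43
f 41 43 42
f 42 43 44
f 42 44 22
f 43 19 45
f 43 45 44
f 44 45 46
f 44 46 22
f 45 19 47
f 45 47 46
f 46 47 48
f 46 48 22
f 47 19 20
f 47 20 48
f 48 20 21
f 48 21 22
f 50 52 49
f 53 50 49
f 49 52 51
f 51 53 49
f 50 56 52
f 54 50 53
f 54 56 50
f 52 56 51
f 55 53 51
f 51 56 55
f 55 54 53
f 56 54 55
f 58 60 57
f 61 58 57
f 57 60 59
f 59 61 57
f 58 64 60
f 62 58 61
f 62 64 58
f 60 64 59
f 63 61 59
f 59 64 63
f 63 62 61
f 64 62 63



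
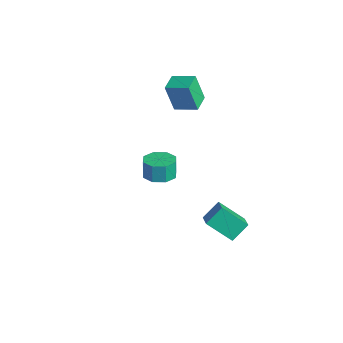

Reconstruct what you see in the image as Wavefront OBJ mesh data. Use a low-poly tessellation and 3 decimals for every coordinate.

v 2.572 0.779 -3.281
v 2.521 1.902 -2.318
v 1.504 1.198 -3.826
v 1.453 2.321 -2.863
v 3.707 1.959 -4.597
v 3.656 3.082 -3.634
v 2.639 2.378 -5.142
v 2.588 3.501 -4.179
v -4.282 3.036 2.525
v -4.661 2.6 4.513
v -3.122 4.017 2.961
v -3.502 3.581 4.949
v -3.418 2.039 2.471
v -3.798 1.603 4.459
v -2.259 3.02 2.907
v -2.638 2.584 4.895
v 2.035 -2.073 2.499
v 2.614 -2.889 2.695
v 2.385 -2.763 3.897
v 1.805 -1.947 3.701
v 3.023 -2.223 2.703
v 2.793 -2.098 3.905
v 2.852 -1.47 2.592
v 2.623 -1.344 3.794
v 2.203 -1.069 2.426
v 1.973 -0.944 3.628
v 1.455 -1.257 2.303
v 1.226 -1.131 3.505
v 1.047 -1.922 2.295
v 0.817 -1.797 3.497
v 1.217 -2.676 2.406
v 0.988 -2.55 3.608
v 1.867 -3.076 2.572
v 1.637 -2.951 3.774
f 2 4 1
f 5 2 1
f 1 4 3
f 3 5 1
f 2 8 4
f 6 2 5
f 6 8 2
f 4 8 3
f 7 5 3
f 3 8 7
f 7 6 5
f 8 6 7
f 10 12 9
f 13 10 9
f 9 12 11
f 11 13 9
f 10 16 12
f 14 10 13
f 14 16 10
f 12 16 11
f 15 13 11
f 11 16 15
f 15 14 13
f 16 14 15
f 18 17 21
f 18 21 19
f 19 21 22
f 19 22 20
f 21 17 23
f 21 23 22
f 22 23 24
f 22 24 20
f 23 17 25
f 23 25 24
f 24 25 26
f 24 26 20
f 25 17 27
f 25 27 26
f 26 27 28
f 26 28 20
f 27 17 29
f 27 29 28
f 28 29 30
f 28 30 20
f 29 17 31
f 29 31 30
f 30 31 32
f 30 32 20
f 31 17 33
f 31 33 32
f 32 33 34
f 32 34 20
f 33 17 18
f 33 18 34
f 34 18 19
f 34 19 20



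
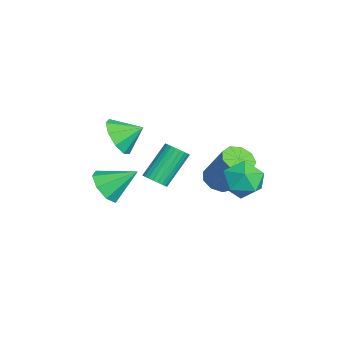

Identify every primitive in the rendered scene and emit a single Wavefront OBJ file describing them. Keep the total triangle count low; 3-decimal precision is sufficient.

v -1.072 -1.457 -2.568
v -0.375 -1.835 -2.122
v -0.968 -0.163 -1.632
v -0.168 -1.457 -2.669
v -0.49 -1.078 -3.156
v -1.154 -0.922 -3.299
v -1.769 -1.079 -3.013
v -1.976 -1.457 -2.467
v -1.654 -1.836 -1.979
v -0.99 -1.992 -1.836
v -2.029 -0.908 -0.218
v -1.703 -0.465 -1.042
v -1.951 0.108 0.358
v -2.379 -0.43 -1.012
v -2.891 -0.618 -0.611
v -2.999 -0.942 -0.026
v -2.654 -1.25 0.469
v -2.016 -1.397 0.642
v -1.384 -1.315 0.413
v -1.054 -1.043 -0.112
v -1.18 -0.707 -0.686
v -0.424 3.951 -2.215
v 0.167 4.739 -2.047
v 0.213 3.201 -0.933
v 0.804 3.989 -0.765
v -0.182 4.063 -0.621
v -0.576 4.527 -1.413
v 0.956 3.413 -1.567
v 0.562 3.877 -2.359
v 1.019 4.407 -1.646
v 0.316 4.809 -1.062
v 0.064 3.131 -1.918
v -0.639 3.533 -1.334
v -1.332 0.535 -2.465
v -0.876 0.445 -2.118
v -1.712 1.415 -0.768
v -2.168 1.505 -1.115
v -0.817 0.639 -2.22
v -1.652 1.608 -0.87
v -0.836 0.816 -2.359
v -1.671 1.786 -1.01
v -0.931 0.95 -2.515
v -1.766 1.92 -1.165
v -1.086 1.022 -2.662
v -1.922 1.992 -1.313
v -1.28 1.019 -2.78
v -2.115 1.989 -1.431
v -1.481 0.943 -2.85
v -2.316 1.912 -1.5
v -1.66 0.804 -2.861
v -2.495 1.774 -1.511
v -1.788 0.625 -2.812
v -2.624 1.595 -1.462
v -1.848 0.432 -2.71
v -2.683 1.401 -1.36
v -1.829 0.254 -2.57
v -2.664 1.224 -1.221
v -1.734 0.12 -2.415
v -2.569 1.09 -1.065
v -1.578 0.048 -2.267
v -2.414 1.018 -0.918
v -1.385 0.051 -2.149
v -2.22 1.021 -0.8
v -1.184 0.128 -2.08
v -2.019 1.097 -0.73
v -1.005 0.266 -2.069
v -1.84 1.236 -0.719
v -3.142 3.309 -3.649
v -2.477 2.916 -3.76
v -1.754 3.659 -2.062
v -2.418 4.051 -1.951
v -2.444 3.398 -3.986
v -1.72 4.141 -2.287
v -2.737 3.839 -4.054
v -2.013 4.582 -2.355
v -3.219 4.031 -3.932
v -2.496 4.774 -2.234
v -3.666 3.886 -3.678
v -2.942 4.629 -1.98
v -3.867 3.47 -3.411
v -3.143 4.213 -1.713
v -3.728 2.979 -3.255
v -3.005 3.722 -1.557
v -3.316 2.642 -3.284
v -2.592 3.385 -1.585
v -2.822 2.617 -3.483
v -2.098 3.36 -1.785
f 2 1 4
f 2 4 3
f 4 1 5
f 4 5 3
f 5 1 6
f 5 6 3
f 6 1 7
f 6 7 3
f 7 1 8
f 7 8 3
f 8 1 9
f 8 9 3
f 9 1 10
f 9 10 3
f 10 1 2
f 10 2 3
f 12 11 14
f 12 14 13
f 14 11 15
f 14 15 13
f 15 11 16
f 15 16 13
f 16 11 17
f 16 17 13
f 17 11 18
f 17 18 13
f 18 11 19
f 18 19 13
f 19 11 20
f 19 20 13
f 20 11 21
f 20 21 13
f 21 11 12
f 21 12 13
f 22 33 27
f 22 27 23
f 22 23 29
f 22 29 32
f 22 32 33
f 23 27 31
f 27 33 26
f 33 32 24
f 32 29 28
f 29 23 30
f 25 31 26
f 25 26 24
f 25 24 28
f 25 28 30
f 25 30 31
f 26 31 27
f 24 26 33
f 28 24 32
f 30 28 29
f 31 30 23
f 35 34 38
f 35 38 36
f 36 38 39
f 36 39 37
f 38 34 40
f 38 40 39
f 39 40 41
f 39 41 37
f 40 34 42
f 40 42 41
f 41 42 43
f 41 43 37
f 42 34 44
f 42 44 43
f 43 44 45
f 43 45 37
f 44 34 46
f 44 46 45
f 45 46 47
f 45 47 37
f 46 34 48
f 46 48 47
f 47 48 49
f 47 49 37
f 48 34 50
f 48 50 49
f 49 50 51
f 49 51 37
f 50 34 52
f 50 52 51
f 51 52 53
f 51 53 37
f 52 34 54
f 52 54 53
f 53 54 55
f 53 55 37
f 54 34 56
f 54 56 55
f 55 56 57
f 55 57 37
f 56 34 58
f 56 58 57
f 57 58 59
f 57 59 37
f 58 34 60
f 58 60 59
f 59 60 61
f 59 61 37
f 60 34 62
f 60 62 61
f 61 62 63
f 61 63 37
f 62 34 64
f 62 64 63
f 63 64 65
f 63 65 37
f 64 34 66
f 64 66 65
f 65 66 67
f 65 67 37
f 66 34 35
f 66 35 67
f 67 35 36
f 67 36 37
f 69 68 72
f 69 72 70
f 70 72 73
f 70 73 71
f 72 68 74
f 72 74 73
f 73 74 75
f 73 75 71
f 74 68 76
f 74 76 75
f 75 76 77
f 75 77 71
f 76 68 78
f 76 78 77
f 77 78 79
f 77 79 71
f 78 68 80
f 78 80 79
f 79 80 81
f 79 81 71
f 80 68 82
f 80 82 81
f 81 82 83
f 81 83 71
f 82 68 84
f 82 84 83
f 83 84 85
f 83 85 71
f 84 68 86
f 84 86 85
f 85 86 87
f 85 87 71
f 86 68 69
f 86 69 87
f 87 69 70
f 87 70 71



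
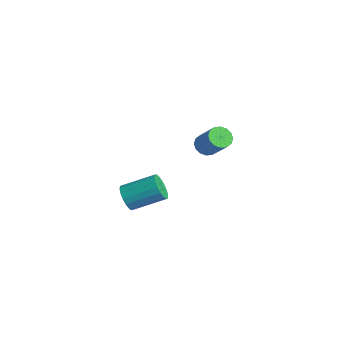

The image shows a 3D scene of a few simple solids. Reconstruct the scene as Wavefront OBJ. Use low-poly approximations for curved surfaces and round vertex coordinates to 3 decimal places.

v -1.854 2.679 1.783
v -1.518 2.104 1.537
v -0.311 2.246 2.851
v -0.646 2.821 3.097
v -1.362 2.387 1.363
v -0.154 2.529 2.677
v -1.337 2.748 1.301
v -0.13 2.89 2.615
v -1.451 3.091 1.368
v -0.244 3.233 2.682
v -1.672 3.324 1.547
v -0.465 3.466 2.861
v -1.943 3.384 1.789
v -0.735 3.525 3.103
v -2.189 3.254 2.029
v -0.982 3.396 3.343
v -2.346 2.971 2.203
v -1.138 3.113 3.517
v -2.37 2.61 2.265
v -1.163 2.752 3.579
v -2.256 2.267 2.198
v -1.049 2.409 3.512
v -2.035 2.034 2.019
v -0.828 2.176 3.333
v -1.765 1.975 1.777
v -0.557 2.116 3.091
v 2.529 -4.466 3.166
v 2.953 -4.342 2.511
v 3.734 -2.85 3.299
v 3.311 -2.974 3.954
v 2.66 -4.157 2.451
v 3.442 -2.665 3.239
v 2.341 -4.033 2.533
v 3.123 -2.541 3.321
v 2.06 -3.995 2.74
v 2.841 -2.503 3.528
v 1.871 -4.05 3.031
v 2.653 -2.558 3.819
v 1.813 -4.188 3.35
v 2.595 -2.696 4.138
v 1.897 -4.381 3.631
v 2.678 -2.888 4.42
v 2.106 -4.59 3.821
v 2.887 -3.098 4.609
v 2.398 -4.775 3.881
v 3.18 -3.283 4.669
v 2.717 -4.899 3.799
v 3.499 -3.407 4.587
v 2.999 -4.937 3.592
v 3.78 -3.445 4.38
v 3.187 -4.882 3.301
v 3.969 -3.39 4.089
v 3.245 -4.744 2.982
v 4.027 -3.252 3.77
v 3.162 -4.552 2.7
v 3.943 -3.059 3.489
f 2 1 5
f 2 5 3
f 3 5 6
f 3 6 4
f 5 1 7
f 5 7 6
f 6 7 8
f 6 8 4
f 7 1 9
f 7 9 8
f 8 9 10
f 8 10 4
f 9 1 11
f 9 11 10
f 10 11 12
f 10 12 4
f 11 1 13
f 11 13 12
f 12 13 14
f 12 14 4
f 13 1 15
f 13 15 14
f 14 15 16
f 14 16 4
f 15 1 17
f 15 17 16
f 16 17 18
f 16 18 4
f 17 1 19
f 17 19 18
f 18 19 20
f 18 20 4
f 19 1 21
f 19 21 20
f 20 21 22
f 20 22 4
f 21 1 23
f 21 23 22
f 22 23 24
f 22 24 4
f 23 1 25
f 23 25 24
f 24 25 26
f 24 26 4
f 25 1 2
f 25 2 26
f 26 2 3
f 26 3 4
f 28 27 31
f 28 31 29
f 29 31 32
f 29 32 30
f 31 27 33
f 31 33 32
f 32 33 34
f 32 34 30
f 33 27 35
f 33 35 34
f 34 35 36
f 34 36 30
f 35 27 37
f 35 37 36
f 36 37 38
f 36 38 30
f 37 27 39
f 37 39 38
f 38 39 40
f 38 40 30
f 39 27 41
f 39 41 40
f 40 41 42
f 40 42 30
f 41 27 43
f 41 43 42
f 42 43 44
f 42 44 30
f 43 27 45
f 43 45 44
f 44 45 46
f 44 46 30
f 45 27 47
f 45 47 46
f 46 47 48
f 46 48 30
f 47 27 49
f 47 49 48
f 48 49 50
f 48 50 30
f 49 27 51
f 49 51 50
f 50 51 52
f 50 52 30
f 51 27 53
f 51 53 52
f 52 53 54
f 52 54 30
f 53 27 55
f 53 55 54
f 54 55 56
f 54 56 30
f 55 27 28
f 55 28 56
f 56 28 29
f 56 29 30



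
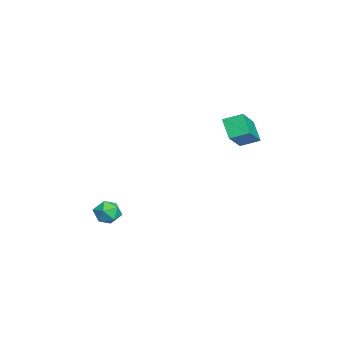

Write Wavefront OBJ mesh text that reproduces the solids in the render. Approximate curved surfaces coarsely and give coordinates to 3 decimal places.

v -2.226 2.88 3.362
v -0.612 2.423 4.522
v -2.223 3.802 3.722
v -0.609 3.345 4.882
v -1.511 3.215 2.498
v 0.103 2.758 3.658
v -1.508 4.137 2.858
v 0.106 3.68 4.018
v -0.976 -2.093 -1.791
v -0.307 -2.401 -1.782
v -1.453 -3.119 -1.418
v -0.784 -3.427 -1.409
v -0.956 -2.905 -0.919
v -0.661 -2.271 -1.149
v -1.099 -3.249 -2.051
v -0.804 -2.615 -2.281
v -0.383 -3.115 -1.942
v -0.295 -2.902 -1.243
v -1.465 -2.618 -1.957
v -1.377 -2.405 -1.258
f 2 4 1
f 5 2 1
f 1 4 3
f 3 5 1
f 2 8 4
f 6 2 5
f 6 8 2
f 4 8 3
f 7 5 3
f 3 8 7
f 7 6 5
f 8 6 7
f 9 20 14
f 9 14 10
f 9 10 16
f 9 16 19
f 9 19 20
f 10 14 18
f 14 20 13
f 20 19 11
f 19 16 15
f 16 10 17
f 12 18 13
f 12 13 11
f 12 11 15
f 12 15 17
f 12 17 18
f 13 18 14
f 11 13 20
f 15 11 19
f 17 15 16
f 18 17 10



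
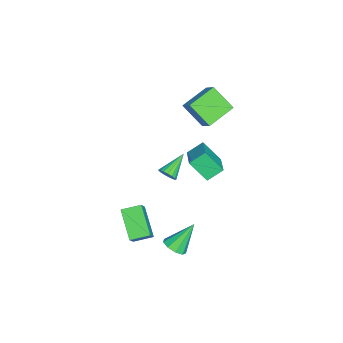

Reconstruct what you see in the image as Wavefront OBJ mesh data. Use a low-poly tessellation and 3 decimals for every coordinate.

v -0.361 -0.645 1.224
v -0.702 -1.708 2.328
v -1.588 0.292 1.747
v -1.93 -0.771 2.85
v 0.31 -0.149 1.91
v -0.032 -1.212 3.013
v -0.918 0.788 2.432
v -1.259 -0.275 3.536
v 3.835 -3.199 -4.624
v 2.59 -3.923 -3.544
v 3.513 -2.247 -4.357
v 2.268 -2.971 -3.278
v 4.612 -3.189 -3.722
v 3.367 -3.913 -2.643
v 4.29 -2.237 -3.456
v 3.045 -2.961 -2.376
v 4.267 -1.054 -4.152
v 4.76 -1.28 -3.759
v 3.593 -0.226 -2.828
v 4.881 -0.88 -3.948
v 4.714 -0.562 -4.232
v 4.338 -0.474 -4.479
v 3.928 -0.657 -4.572
v 3.677 -1.026 -4.469
v 3.702 -1.409 -4.217
v 3.991 -1.625 -3.935
v 4.409 -1.574 -3.754
v -0.779 0.231 -1.647
v -0.92 -0.71 -0.579
v 0.68 0.634 -1.098
v 0.539 -0.306 -0.031
v -0.359 -0.494 -2.229
v -0.5 -1.434 -1.162
v 1.1 -0.09 -1.681
v 0.959 -1.031 -0.613
v -0.765 -2.499 -3.422
v -0.524 -2.636 -2.959
v -1.935 -1.901 -2.638
v -0.435 -2.398 -3.007
v -0.422 -2.184 -3.15
v -0.487 -2.041 -3.356
v -0.616 -2.004 -3.577
v -0.779 -2.08 -3.762
v -0.939 -2.252 -3.87
v -1.059 -2.48 -3.875
v -1.112 -2.713 -3.776
v -1.086 -2.897 -3.596
v -0.986 -2.99 -3.377
v -0.835 -2.97 -3.168
v -0.669 -2.842 -3.017
f 2 4 1
f 5 2 1
f 1 4 3
f 3 5 1
f 2 8 4
f 6 2 5
f 6 8 2
f 4 8 3
f 7 5 3
f 3 8 7
f 7 6 5
f 8 6 7
f 10 12 9
f 13 10 9
f 9 12 11
f 11 13 9
f 10 16 12
f 14 10 13
f 14 16 10
f 12 16 11
f 15 13 11
f 11 16 15
f 15 14 13
f 16 14 15
f 18 17 20
f 18 20 19
f 20 17 21
f 20 21 19
f 21 17 22
f 21 22 19
f 22 17 23
f 22 23 19
f 23 17 24
f 23 24 19
f 24 17 25
f 24 25 19
f 25 17 26
f 25 26 19
f 26 17 27
f 26 27 19
f 27 17 18
f 27 18 19
f 29 31 28
f 32 29 28
f 28 31 30
f 30 32 28
f 29 35 31
f 33 29 32
f 33 35 29
f 31 35 30
f 34 32 30
f 30 35 34
f 34 33 32
f 35 33 34
f 37 36 39
f 37 39 38
f 39 36 40
f 39 40 38
f 40 36 41
f 40 41 38
f 41 36 42
f 41 42 38
f 42 36 43
f 42 43 38
f 43 36 44
f 43 44 38
f 44 36 45
f 44 45 38
f 45 36 46
f 45 46 38
f 46 36 47
f 46 47 38
f 47 36 48
f 47 48 38
f 48 36 49
f 48 49 38
f 49 36 50
f 49 50 38
f 50 36 37
f 50 37 38



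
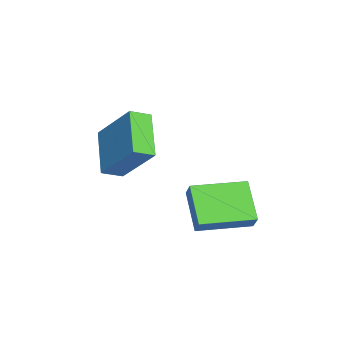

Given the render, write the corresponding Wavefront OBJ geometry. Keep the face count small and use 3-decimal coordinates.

v -1.824 -0.333 -0.399
v -1.301 -0.159 0.208
v -2.458 1.595 -0.405
v -1.935 1.769 0.202
v -0.585 0.071 -1.582
v -0.062 0.245 -0.975
v -1.219 1.999 -1.588
v -0.696 2.173 -0.981
v -3.311 -3.518 1.681
v -2.318 -2.293 3.215
v -3.694 -2.815 1.367
v -2.7 -1.59 2.901
v -1.78 -3.23 0.459
v -0.786 -2.005 1.993
v -2.162 -2.527 0.145
v -1.169 -1.302 1.679
f 2 4 1
f 5 2 1
f 1 4 3
f 3 5 1
f 2 8 4
f 6 2 5
f 6 8 2
f 4 8 3
f 7 5 3
f 3 8 7
f 7 6 5
f 8 6 7
f 10 12 9
f 13 10 9
f 9 12 11
f 11 13 9
f 10 16 12
f 14 10 13
f 14 16 10
f 12 16 11
f 15 13 11
f 11 16 15
f 15 14 13
f 16 14 15



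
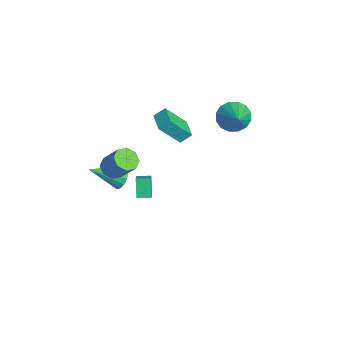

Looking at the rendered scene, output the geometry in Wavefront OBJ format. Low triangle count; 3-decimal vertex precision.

v -2.426 -1.641 -3.614
v -1.667 -1.849 -3.099
v -2.227 -0.826 -3.578
v -1.469 -1.033 -3.063
v -1.711 -1.767 -4.717
v -0.953 -1.974 -4.202
v -1.513 -0.951 -4.681
v -0.754 -1.159 -4.166
v -1.976 -2.636 -3.092
v -1.496 -2.984 -3.644
v -2.084 -4.444 -2.048
v -1.235 -2.832 -3.354
v -1.172 -2.628 -2.993
v -1.324 -2.426 -2.659
v -1.651 -2.28 -2.441
v -2.065 -2.23 -2.397
v -2.455 -2.288 -2.539
v -2.716 -2.44 -2.829
v -2.78 -2.644 -3.19
v -2.627 -2.847 -3.524
v -2.3 -2.992 -3.743
v -1.887 -3.043 -3.787
v 2.255 -3.96 1.967
v 2.716 -3.573 1.503
v 3.526 -2.972 2.81
v 3.065 -3.36 3.273
v 2.245 -3.267 1.655
v 3.054 -2.667 2.961
v 1.78 -3.368 1.989
v 2.589 -2.767 3.296
v 1.593 -3.815 2.31
v 2.402 -3.215 3.617
v 1.794 -4.348 2.43
v 2.604 -3.747 3.737
v 2.266 -4.653 2.279
v 3.075 -4.053 3.585
v 2.731 -4.553 1.944
v 3.54 -3.952 3.251
v 2.918 -4.105 1.623
v 3.727 -3.505 2.93
v -0.824 3.566 2.043
v -0.336 4.19 1.401
v 0.704 3.434 3.077
v -0.553 4.508 1.762
v -0.843 4.574 2.199
v -1.127 4.369 2.594
v -1.331 3.95 2.841
v -1.399 3.427 2.874
v -1.312 2.942 2.685
v -1.096 2.624 2.324
v -0.806 2.558 1.887
v -0.521 2.763 1.493
v -0.318 3.182 1.245
v -0.25 3.705 1.212
v -2.071 0.524 0.531
v -1.991 -0.716 2.046
v -2.037 1.182 1.067
v -1.957 -0.058 2.583
v -0.783 0.518 0.457
v -0.703 -0.722 1.973
v -0.749 1.176 0.994
v -0.669 -0.064 2.509
f 2 4 1
f 5 2 1
f 1 4 3
f 3 5 1
f 2 8 4
f 6 2 5
f 6 8 2
f 4 8 3
f 7 5 3
f 3 8 7
f 7 6 5
f 8 6 7
f 10 9 12
f 10 12 11
f 12 9 13
f 12 13 11
f 13 9 14
f 13 14 11
f 14 9 15
f 14 15 11
f 15 9 16
f 15 16 11
f 16 9 17
f 16 17 11
f 17 9 18
f 17 18 11
f 18 9 19
f 18 19 11
f 19 9 20
f 19 20 11
f 20 9 21
f 20 21 11
f 21 9 22
f 21 22 11
f 22 9 10
f 22 10 11
f 24 23 27
f 24 27 25
f 25 27 28
f 25 28 26
f 27 23 29
f 27 29 28
f 28 29 30
f 28 30 26
f 29 23 31
f 29 31 30
f 30 31 32
f 30 32 26
f 31 23 33
f 31 33 32
f 32 33 34
f 32 34 26
f 33 23 35
f 33 35 34
f 34 35 36
f 34 36 26
f 35 23 37
f 35 37 36
f 36 37 38
f 36 38 26
f 37 23 39
f 37 39 38
f 38 39 40
f 38 40 26
f 39 23 24
f 39 24 40
f 40 24 25
f 40 25 26
f 42 41 44
f 42 44 43
f 44 41 45
f 44 45 43
f 45 41 46
f 45 46 43
f 46 41 47
f 46 47 43
f 47 41 48
f 47 48 43
f 48 41 49
f 48 49 43
f 49 41 50
f 49 50 43
f 50 41 51
f 50 51 43
f 51 41 52
f 51 52 43
f 52 41 53
f 52 53 43
f 53 41 54
f 53 54 43
f 54 41 42
f 54 42 43
f 56 58 55
f 59 56 55
f 55 58 57
f 57 59 55
f 56 62 58
f 60 56 59
f 60 62 56
f 58 62 57
f 61 59 57
f 57 62 61
f 61 60 59
f 62 60 61



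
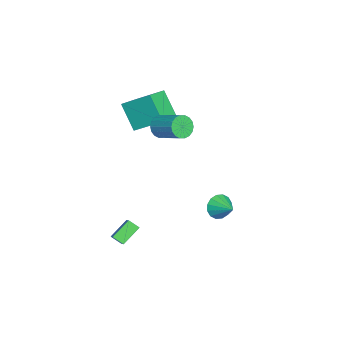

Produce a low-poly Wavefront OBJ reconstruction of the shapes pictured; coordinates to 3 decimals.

v -1.735 -0.425 3.376
v -1.157 -0.513 2.787
v -0.067 0.837 3.655
v -0.645 0.925 4.244
v -1.375 -0.249 2.649
v -0.285 1.102 3.517
v -1.664 -0.019 2.656
v -0.575 1.331 3.523
v -1.967 0.13 2.805
v -0.878 1.48 3.672
v -2.225 0.169 3.067
v -1.135 1.519 3.934
v -2.385 0.09 3.39
v -1.295 1.441 4.258
v -2.416 -0.09 3.711
v -1.327 1.26 4.578
v -2.313 -0.337 3.965
v -1.223 1.013 4.833
v -2.095 -0.602 4.103
v -1.005 0.749 4.971
v -1.805 -0.831 4.097
v -0.716 0.519 4.964
v -1.502 -0.98 3.948
v -0.413 0.37 4.815
v -1.245 -1.019 3.686
v -0.155 0.331 4.553
v -1.085 -0.941 3.362
v 0.005 0.41 4.23
v -1.053 -0.76 3.042
v 0.036 0.59 3.909
v 0.012 3.176 -2.224
v 0.556 3.022 -2.911
v 0.948 4.044 -1.676
v 0.299 3.381 -3.041
v -0.036 3.685 -2.952
v -0.357 3.853 -2.668
v -0.58 3.839 -2.265
v -0.644 3.647 -1.851
v -0.533 3.329 -1.537
v -0.275 2.97 -1.407
v 0.059 2.666 -1.496
v 0.381 2.498 -1.78
v 0.604 2.512 -2.183
v 0.668 2.704 -2.597
v -5.299 -2.391 3.132
v -3.838 -3.07 3.674
v -4.921 -0.621 4.329
v -3.46 -1.3 4.871
v -4.3 -1.52 1.529
v -2.839 -2.199 2.071
v -3.922 0.25 2.726
v -2.461 -0.429 3.268
v 0.357 -2.282 -3.646
v 1.291 -2.023 -2.888
v 0.538 -1.63 -4.092
v 1.472 -1.371 -3.334
v 1.268 -3.109 -4.486
v 2.202 -2.85 -3.728
v 1.449 -2.457 -4.932
v 2.383 -2.198 -4.174
f 2 1 5
f 2 5 3
f 3 5 6
f 3 6 4
f 5 1 7
f 5 7 6
f 6 7 8
f 6 8 4
f 7 1 9
f 7 9 8
f 8 9 10
f 8 10 4
f 9 1 11
f 9 11 10
f 10 11 12
f 10 12 4
f 11 1 13
f 11 13 12
f 12 13 14
f 12 14 4
f 13 1 15
f 13 15 14
f 14 15 16
f 14 16 4
f 15 1 17
f 15 17 16
f 16 17 18
f 16 18 4
f 17 1 19
f 17 19 18
f 18 19 20
f 18 20 4
f 19 1 21
f 19 21 20
f 20 21 22
f 20 22 4
f 21 1 23
f 21 23 22
f 22 23 24
f 22 24 4
f 23 1 25
f 23 25 24
f 24 25 26
f 24 26 4
f 25 1 27
f 25 27 26
f 26 27 28
f 26 28 4
f 27 1 29
f 27 29 28
f 28 29 30
f 28 30 4
f 29 1 2
f 29 2 30
f 30 2 3
f 30 3 4
f 32 31 34
f 32 34 33
f 34 31 35
f 34 35 33
f 35 31 36
f 35 36 33
f 36 31 37
f 36 37 33
f 37 31 38
f 37 38 33
f 38 31 39
f 38 39 33
f 39 31 40
f 39 40 33
f 40 31 41
f 40 41 33
f 41 31 42
f 41 42 33
f 42 31 43
f 42 43 33
f 43 31 44
f 43 44 33
f 44 31 32
f 44 32 33
f 46 48 45
f 49 46 45
f 45 48 47
f 47 49 45
f 46 52 48
f 50 46 49
f 50 52 46
f 48 52 47
f 51 49 47
f 47 52 51
f 51 50 49
f 52 50 51
f 54 56 53
f 57 54 53
f 53 56 55
f 55 57 53
f 54 60 56
f 58 54 57
f 58 60 54
f 56 60 55
f 59 57 55
f 55 60 59
f 59 58 57
f 60 58 59



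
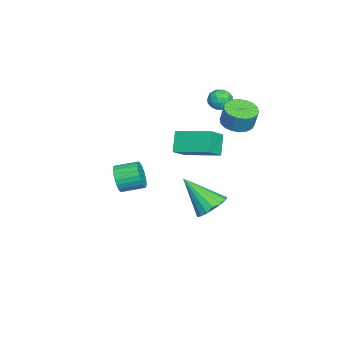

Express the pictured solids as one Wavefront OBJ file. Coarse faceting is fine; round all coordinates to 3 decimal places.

v -3.572 -2.601 -2.959
v -3.212 -2.347 -3.674
v -3.388 -1.146 -3.337
v -3.748 -1.399 -2.621
v -3.526 -2.368 -3.764
v -3.703 -1.167 -3.427
v -3.847 -2.424 -3.732
v -4.024 -1.223 -3.395
v -4.127 -2.507 -3.582
v -4.303 -1.306 -3.245
v -4.322 -2.604 -3.337
v -4.498 -1.403 -3
v -4.402 -2.701 -3.035
v -4.579 -1.5 -2.697
v -4.356 -2.783 -2.721
v -4.533 -1.582 -2.383
v -4.191 -2.836 -2.443
v -4.368 -1.635 -2.105
v -3.932 -2.854 -2.243
v -4.108 -1.653 -1.906
v -3.617 -2.833 -2.153
v -3.794 -1.632 -1.816
v -3.296 -2.777 -2.185
v -3.473 -1.576 -1.848
v -3.017 -2.694 -2.335
v -3.193 -1.493 -1.998
v -2.822 -2.597 -2.58
v -2.998 -1.396 -2.243
v -2.741 -2.5 -2.883
v -2.918 -1.299 -2.545
v -2.787 -2.418 -3.197
v -2.964 -1.217 -2.859
v -2.952 -2.365 -3.475
v -3.129 -1.164 -3.137
v -2.167 3.594 2.517
v -1.345 3.456 2.351
v -1.091 3.687 3.417
v -1.913 3.826 3.583
v -1.385 3.825 2.28
v -1.13 4.057 3.346
v -1.579 4.149 2.256
v -1.324 4.38 3.322
v -1.889 4.363 2.284
v -1.635 4.594 3.35
v -2.255 4.425 2.358
v -2.001 4.656 3.424
v -2.604 4.322 2.463
v -2.349 4.553 3.529
v -2.866 4.075 2.58
v -2.611 4.306 3.645
v -2.989 3.733 2.683
v -2.735 3.964 3.749
v -2.95 3.363 2.754
v -2.695 3.595 3.82
v -2.756 3.04 2.778
v -2.501 3.271 3.844
v -2.445 2.826 2.75
v -2.191 3.057 3.816
v -2.079 2.764 2.676
v -1.825 2.995 3.742
v -1.731 2.867 2.571
v -1.476 3.098 3.637
v -1.469 3.114 2.455
v -1.214 3.345 3.52
v -4.399 0.775 0.15
v -3.494 0.338 0.842
v -3.843 2.679 0.625
v -2.938 2.242 1.317
v -3.602 0.798 -0.877
v -2.697 0.361 -0.185
v -3.046 2.702 -0.402
v -2.141 2.265 0.29
v 2.566 3.134 -0.6
v 3.367 2.757 -0.76
v 2.214 1.726 0.96
v 3.453 3.06 -0.466
v 3.335 3.381 -0.203
v 3.041 3.645 -0.031
v 2.639 3.792 0.011
v 2.219 3.788 -0.087
v 1.879 3.634 -0.302
v 1.696 3.366 -0.586
v 1.712 3.045 -0.872
v 1.924 2.744 -1.096
v 2.283 2.533 -1.206
v 2.706 2.459 -1.178
v 3.098 2.54 -1.016
v -4.508 2.657 3.218
v -4.204 2.931 2.67
v -3.596 2.069 3.43
v -3.292 2.343 2.882
v -3.425 2.731 3.429
v -3.989 3.094 3.298
v -3.811 1.906 2.802
v -4.375 2.269 2.671
v -3.773 2.467 2.413
v -3.535 2.977 2.801
v -4.265 2.023 3.299
v -4.027 2.533 3.687
v -4.436 2.846 2.925
v -3.364 2.154 3.175
v -3.442 2.382 3.496
v -3.263 2.543 3.174
v -4.31 2.941 3.294
v -4.131 3.103 2.973
v -3.673 2.985 3.419
v -3.669 1.897 3.127
v -3.49 2.059 2.806
v -4.537 2.457 2.926
v -4.358 2.618 2.604
v -4.127 2.015 2.681
v -4.004 2.734 2.453
v -3.468 2.388 2.577
v -3.773 2.131 2.53
v -4.105 2.345 2.453
v -3.864 3.033 2.68
v -3.328 2.688 2.805
v -3.406 2.916 3.126
v -3.738 3.129 3.049
v -3.611 2.761 2.529
v -4.472 2.312 3.295
v -3.936 1.967 3.42
v -4.062 1.871 3.051
v -4.394 2.084 2.974
v -4.332 2.612 3.523
v -3.796 2.266 3.647
v -3.695 2.655 3.647
v -4.027 2.869 3.57
v -4.189 2.239 3.571
f 2 1 5
f 2 5 3
f 3 5 6
f 3 6 4
f 5 1 7
f 5 7 6
f 6 7 8
f 6 8 4
f 7 1 9
f 7 9 8
f 8 9 10
f 8 10 4
f 9 1 11
f 9 11 10
f 10 11 12
f 10 12 4
f 11 1 13
f 11 13 12
f 12 13 14
f 12 14 4
f 13 1 15
f 13 15 14
f 14 15 16
f 14 16 4
f 15 1 17
f 15 17 16
f 16 17 18
f 16 18 4
f 17 1 19
f 17 19 18
f 18 19 20
f 18 20 4
f 19 1 21
f 19 21 20
f 20 21 22
f 20 22 4
f 21 1 23
f 21 23 22
f 22 23 24
f 22 24 4
f 23 1 25
f 23 25 24
f 24 25 26
f 24 26 4
f 25 1 27
f 25 27 26
f 26 27 28
f 26 28 4
f 27 1 29
f 27 29 28
f 28 29 30
f 28 30 4
f 29 1 31
f 29 31 30
f 30 31 32
f 30 32 4
f 31 1 33
f 31 33 32
f 32 33 34
f 32 34 4
f 33 1 2
f 33 2 34
f 34 2 3
f 34 3 4
f 36 35 39
f 36 39 37
f 37 39 40
f 37 40 38
f 39 35 41
f 39 41 40
f 40 41 42
f 40 42 38
f 41 35 43
f 41 43 42
f 42 43 44
f 42 44 38
f 43 35 45
f 43 45 44
f 44 45 46
f 44 46 38
f 45 35 47
f 45 47 46
f 46 47 48
f 46 48 38
f 47 35 49
f 47 49 48
f 48 49 50
f 48 50 38
f 49 35 51
f 49 51 50
f 50 51 52
f 50 52 38
f 51 35 53
f 51 53 52
f 52 53 54
f 52 54 38
f 53 35 55
f 53 55 54
f 54 55 56
f 54 56 38
f 55 35 57
f 55 57 56
f 56 57 58
f 56 58 38
f 57 35 59
f 57 59 58
f 58 59 60
f 58 60 38
f 59 35 61
f 59 61 60
f 60 61 62
f 60 62 38
f 61 35 63
f 61 63 62
f 62 63 64
f 62 64 38
f 63 35 36
f 63 36 64
f 64 36 37
f 64 37 38
f 66 68 65
f 69 66 65
f 65 68 67
f 67 69 65
f 66 72 68
f 70 66 69
f 70 72 66
f 68 72 67
f 71 69 67
f 67 72 71
f 71 70 69
f 72 70 71
f 74 73 76
f 74 76 75
f 76 73 77
f 76 77 75
f 77 73 78
f 77 78 75
f 78 73 79
f 78 79 75
f 79 73 80
f 79 80 75
f 80 73 81
f 80 81 75
f 81 73 82
f 81 82 75
f 82 73 83
f 82 83 75
f 83 73 84
f 83 84 75
f 84 73 85
f 84 85 75
f 85 73 86
f 85 86 75
f 86 73 87
f 86 87 75
f 87 73 74
f 87 74 75
f 88 125 104
f 125 99 128
f 104 128 93
f 125 128 104
f 88 104 100
f 104 93 105
f 100 105 89
f 104 105 100
f 88 100 109
f 100 89 110
f 109 110 95
f 100 110 109
f 88 109 121
f 109 95 124
f 121 124 98
f 109 124 121
f 88 121 125
f 121 98 129
f 125 129 99
f 121 129 125
f 89 105 116
f 105 93 119
f 116 119 97
f 105 119 116
f 93 128 106
f 128 99 127
f 106 127 92
f 128 127 106
f 99 129 126
f 129 98 122
f 126 122 90
f 129 122 126
f 98 124 123
f 124 95 111
f 123 111 94
f 124 111 123
f 95 110 115
f 110 89 112
f 115 112 96
f 110 112 115
f 91 117 103
f 117 97 118
f 103 118 92
f 117 118 103
f 91 103 101
f 103 92 102
f 101 102 90
f 103 102 101
f 91 101 108
f 101 90 107
f 108 107 94
f 101 107 108
f 91 108 113
f 108 94 114
f 113 114 96
f 108 114 113
f 91 113 117
f 113 96 120
f 117 120 97
f 113 120 117
f 92 118 106
f 118 97 119
f 106 119 93
f 118 119 106
f 90 102 126
f 102 92 127
f 126 127 99
f 102 127 126
f 94 107 123
f 107 90 122
f 123 122 98
f 107 122 123
f 96 114 115
f 114 94 111
f 115 111 95
f 114 111 115
f 97 120 116
f 120 96 112
f 116 112 89
f 120 112 116



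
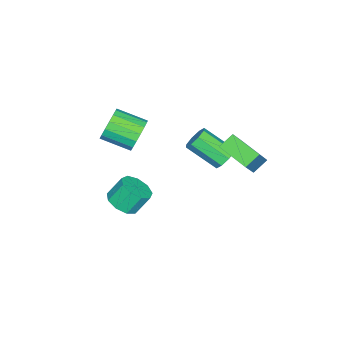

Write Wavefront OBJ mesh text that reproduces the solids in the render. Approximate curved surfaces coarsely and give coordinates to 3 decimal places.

v -0.859 1.507 -1.889
v -0.397 1.919 -1.366
v -0.24 0.145 -0.108
v -0.701 -0.267 -0.631
v -1.002 1.96 -1.233
v -0.844 0.186 0.025
v -1.522 1.735 -1.484
v -1.365 -0.038 -0.226
v -1.654 1.377 -1.972
v -1.496 -0.397 -0.714
v -1.32 1.095 -2.412
v -1.163 -0.679 -1.154
v -0.716 1.054 -2.545
v -0.558 -0.72 -1.287
v -0.195 1.278 -2.294
v -0.038 -0.495 -1.036
v -0.064 1.637 -1.806
v 0.094 -0.137 -0.548
v 2.955 -2.895 -4.396
v 3.726 -2.227 -4.43
v 3.215 -1.578 -3.238
v 2.445 -2.245 -3.204
v 3.183 -1.984 -4.794
v 2.673 -1.335 -3.602
v 2.534 -2.167 -4.973
v 2.023 -1.517 -3.781
v 2.082 -2.69 -4.881
v 1.571 -2.041 -3.689
v 2.038 -3.309 -4.563
v 1.528 -2.66 -3.371
v 2.424 -3.734 -4.166
v 1.914 -3.085 -2.974
v 3.058 -3.767 -3.877
v 2.548 -3.118 -2.685
v 3.644 -3.391 -3.831
v 3.134 -2.742 -2.639
v 3.908 -2.783 -4.049
v 3.397 -2.134 -2.857
v 0.797 -2.917 -0.311
v 1.422 -2.504 0.481
v 1.747 -4.23 1.124
v 1.123 -4.643 0.331
v 0.944 -2.516 0.692
v 1.27 -4.242 1.334
v 0.433 -2.62 0.672
v 0.759 -4.346 1.315
v 0.006 -2.791 0.428
v 0.331 -4.517 1.07
v -0.241 -2.992 0.014
v 0.085 -4.718 0.656
v -0.249 -3.175 -0.475
v 0.076 -4.901 0.168
v -0.018 -3.299 -0.925
v 0.308 -5.025 -0.283
v 0.4 -3.336 -1.236
v 0.725 -5.062 -0.593
v 0.909 -3.277 -1.334
v 1.234 -5.002 -0.692
v 1.392 -3.135 -1.198
v 1.718 -4.861 -0.556
v 1.739 -2.943 -0.859
v 2.065 -4.669 -0.217
v 1.87 -2.746 -0.394
v 2.196 -4.471 0.248
v 1.756 -2.587 0.089
v 2.081 -4.313 0.732
v -0.704 1.673 -1.168
v -1.48 2.115 -0.543
v -0.127 3.491 -1.737
v -0.903 3.933 -1.111
v 0.563 1.747 0.351
v -0.213 2.189 0.977
v 1.14 3.565 -0.217
v 0.364 4.007 0.408
f 2 1 5
f 2 5 3
f 3 5 6
f 3 6 4
f 5 1 7
f 5 7 6
f 6 7 8
f 6 8 4
f 7 1 9
f 7 9 8
f 8 9 10
f 8 10 4
f 9 1 11
f 9 11 10
f 10 11 12
f 10 12 4
f 11 1 13
f 11 13 12
f 12 13 14
f 12 14 4
f 13 1 15
f 13 15 14
f 14 15 16
f 14 16 4
f 15 1 17
f 15 17 16
f 16 17 18
f 16 18 4
f 17 1 2
f 17 2 18
f 18 2 3
f 18 3 4
f 20 19 23
f 20 23 21
f 21 23 24
f 21 24 22
f 23 19 25
f 23 25 24
f 24 25 26
f 24 26 22
f 25 19 27
f 25 27 26
f 26 27 28
f 26 28 22
f 27 19 29
f 27 29 28
f 28 29 30
f 28 30 22
f 29 19 31
f 29 31 30
f 30 31 32
f 30 32 22
f 31 19 33
f 31 33 32
f 32 33 34
f 32 34 22
f 33 19 35
f 33 35 34
f 34 35 36
f 34 36 22
f 35 19 37
f 35 37 36
f 36 37 38
f 36 38 22
f 37 19 20
f 37 20 38
f 38 20 21
f 38 21 22
f 40 39 43
f 40 43 41
f 41 43 44
f 41 44 42
f 43 39 45
f 43 45 44
f 44 45 46
f 44 46 42
f 45 39 47
f 45 47 46
f 46 47 48
f 46 48 42
f 47 39 49
f 47 49 48
f 48 49 50
f 48 50 42
f 49 39 51
f 49 51 50
f 50 51 52
f 50 52 42
f 51 39 53
f 51 53 52
f 52 53 54
f 52 54 42
f 53 39 55
f 53 55 54
f 54 55 56
f 54 56 42
f 55 39 57
f 55 57 56
f 56 57 58
f 56 58 42
f 57 39 59
f 57 59 58
f 58 59 60
f 58 60 42
f 59 39 61
f 59 61 60
f 60 61 62
f 60 62 42
f 61 39 63
f 61 63 62
f 62 63 64
f 62 64 42
f 63 39 65
f 63 65 64
f 64 65 66
f 64 66 42
f 65 39 40
f 65 40 66
f 66 40 41
f 66 41 42
f 68 70 67
f 71 68 67
f 67 70 69
f 69 71 67
f 68 74 70
f 72 68 71
f 72 74 68
f 70 74 69
f 73 71 69
f 69 74 73
f 73 72 71
f 74 72 73



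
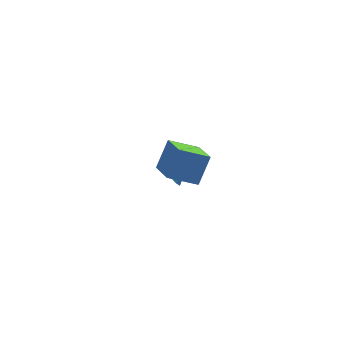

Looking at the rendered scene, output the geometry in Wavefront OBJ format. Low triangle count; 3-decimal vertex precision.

v -0.996 1.478 -3.901
v -0.631 2.061 -4.48
v 0.016 1.402 -3.339
v -0.911 2.373 -3.934
v -1.241 2.16 -3.367
v -1.427 1.548 -3.114
v -1.361 0.894 -3.321
v -1.081 0.582 -3.868
v -0.752 0.795 -4.434
v -0.565 1.408 -4.688
v -2.367 -4.966 1.504
v -3.804 -4.528 2.233
v -2.225 -3.363 0.818
v -3.663 -2.924 1.547
v -1.517 -4.456 2.873
v -2.955 -4.017 3.602
v -1.376 -2.852 2.187
v -2.813 -2.414 2.916
f 2 1 4
f 2 4 3
f 4 1 5
f 4 5 3
f 5 1 6
f 5 6 3
f 6 1 7
f 6 7 3
f 7 1 8
f 7 8 3
f 8 1 9
f 8 9 3
f 9 1 10
f 9 10 3
f 10 1 2
f 10 2 3
f 12 14 11
f 15 12 11
f 11 14 13
f 13 15 11
f 12 18 14
f 16 12 15
f 16 18 12
f 14 18 13
f 17 15 13
f 13 18 17
f 17 16 15
f 18 16 17



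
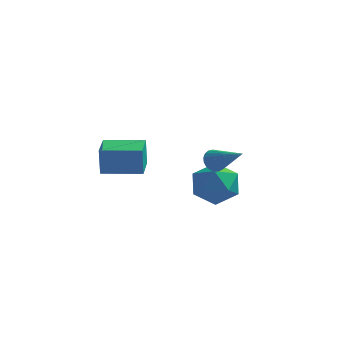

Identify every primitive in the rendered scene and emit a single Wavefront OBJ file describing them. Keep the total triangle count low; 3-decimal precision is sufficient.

v -4.516 0.106 -0.531
v -4.583 0.174 0.785
v -4.797 1.454 -0.615
v -4.864 1.523 0.701
v -2.756 0.477 -0.461
v -2.823 0.546 0.855
v -3.037 1.826 -0.545
v -3.104 1.894 0.771
v -0.303 2.749 -0.615
v 0.241 3.129 -1.575
v -0.461 1.031 -1.385
v 0.083 1.411 -2.345
v 0.673 1.305 -1.343
v 0.77 2.366 -0.868
v -0.99 1.794 -2.092
v -0.893 2.855 -1.617
v -0.184 2.539 -2.488
v 0.844 2.237 -2.025
v -1.064 1.923 -0.935
v -0.036 1.621 -0.472
v 0.707 -1.016 1.623
v 0.941 -1.211 1.153
v 2.033 -1.724 2.577
v 1.039 -1.001 1.173
v 1.08 -0.794 1.27
v 1.056 -0.624 1.428
v 0.972 -0.523 1.62
v 0.842 -0.507 1.813
v 0.689 -0.579 1.973
v 0.539 -0.727 2.072
v 0.417 -0.925 2.094
v 0.346 -1.138 2.034
v 0.338 -1.331 1.904
v 0.393 -1.469 1.725
v 0.502 -1.529 1.528
v 0.647 -1.5 1.348
v 0.802 -1.388 1.215
f 2 4 1
f 5 2 1
f 1 4 3
f 3 5 1
f 2 8 4
f 6 2 5
f 6 8 2
f 4 8 3
f 7 5 3
f 3 8 7
f 7 6 5
f 8 6 7
f 9 20 14
f 9 14 10
f 9 10 16
f 9 16 19
f 9 19 20
f 10 14 18
f 14 20 13
f 20 19 11
f 19 16 15
f 16 10 17
f 12 18 13
f 12 13 11
f 12 11 15
f 12 15 17
f 12 17 18
f 13 18 14
f 11 13 20
f 15 11 19
f 17 15 16
f 18 17 10
f 22 21 24
f 22 24 23
f 24 21 25
f 24 25 23
f 25 21 26
f 25 26 23
f 26 21 27
f 26 27 23
f 27 21 28
f 27 28 23
f 28 21 29
f 28 29 23
f 29 21 30
f 29 30 23
f 30 21 31
f 30 31 23
f 31 21 32
f 31 32 23
f 32 21 33
f 32 33 23
f 33 21 34
f 33 34 23
f 34 21 35
f 34 35 23
f 35 21 36
f 35 36 23
f 36 21 37
f 36 37 23
f 37 21 22
f 37 22 23



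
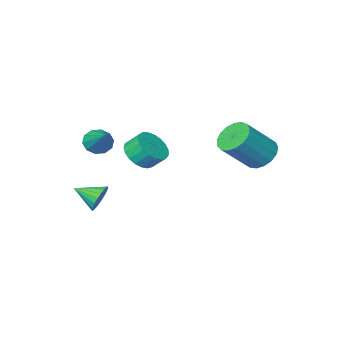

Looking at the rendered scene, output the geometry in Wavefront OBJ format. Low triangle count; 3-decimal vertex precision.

v -3.025 3.067 0.743
v -2.424 3.556 0.159
v -0.895 3.463 1.653
v -1.495 2.973 2.237
v -2.64 3.889 0.401
v -1.111 3.795 1.895
v -2.944 4.033 0.721
v -1.414 3.94 2.215
v -3.266 3.956 1.046
v -1.737 3.862 2.54
v -3.533 3.675 1.302
v -2.004 3.582 2.796
v -3.684 3.255 1.43
v -2.154 3.161 2.923
v -3.683 2.792 1.4
v -2.154 2.698 2.894
v -3.532 2.391 1.22
v -2.002 2.298 2.714
v -3.264 2.146 0.931
v -1.735 2.052 2.425
v -2.942 2.111 0.599
v -1.413 2.018 2.092
v -2.639 2.296 0.299
v -1.109 2.202 1.793
v -2.424 2.657 0.102
v -0.894 2.563 1.596
v -2.346 3.112 0.051
v -0.817 3.018 1.545
v 0.511 -2.203 -0.561
v 1.288 -2.352 0.035
v 0.845 -1.767 0.757
v 0.069 -1.617 0.161
v 1.401 -2.013 -0.17
v 0.958 -1.428 0.553
v 1.36 -1.707 -0.443
v 0.918 -1.122 0.28
v 1.173 -1.487 -0.736
v 0.73 -0.902 -0.013
v 0.871 -1.39 -0.999
v 0.429 -0.805 -0.276
v 0.507 -1.434 -1.186
v 0.065 -0.849 -0.463
v 0.144 -1.611 -1.265
v -0.299 -1.026 -0.542
v -0.156 -1.89 -1.223
v -0.598 -1.305 -0.5
v -0.34 -2.223 -1.066
v -0.783 -1.638 -0.343
v -0.377 -2.553 -0.822
v -0.82 -1.967 -0.099
v -0.261 -2.822 -0.533
v -0.703 -2.236 0.19
v -0.011 -2.984 -0.249
v -0.453 -2.398 0.474
v 0.329 -3.01 -0.019
v -0.113 -2.425 0.704
v 0.701 -2.898 0.117
v 0.259 -2.312 0.84
v 1.04 -2.665 0.136
v 0.598 -2.08 0.859
v 2.565 -2.548 0.661
v 3.085 -2.973 1.036
v 3.015 -0.992 1.799
v 3.303 -2.766 0.667
v 3.239 -2.476 0.295
v 2.917 -2.213 0.064
v 2.46 -2.078 0.06
v 2.044 -2.123 0.286
v 1.826 -2.33 0.655
v 1.891 -2.62 1.026
v 2.212 -2.883 1.258
v 2.669 -3.018 1.262
v 2.328 -2.893 -3.427
v 2.769 -2.87 -4.141
v 3.212 -3.907 -2.913
v 2.932 -2.63 -3.948
v 2.99 -2.435 -3.664
v 2.934 -2.319 -3.339
v 2.773 -2.303 -3.03
v 2.535 -2.388 -2.789
v 2.261 -2.561 -2.658
v 1.999 -2.792 -2.661
v 1.793 -3.04 -2.796
v 1.68 -3.263 -3.04
v 1.679 -3.421 -3.351
v 1.79 -3.489 -3.675
v 1.994 -3.454 -3.956
v 2.255 -3.321 -4.146
v 2.529 -3.115 -4.212
f 2 1 5
f 2 5 3
f 3 5 6
f 3 6 4
f 5 1 7
f 5 7 6
f 6 7 8
f 6 8 4
f 7 1 9
f 7 9 8
f 8 9 10
f 8 10 4
f 9 1 11
f 9 11 10
f 10 11 12
f 10 12 4
f 11 1 13
f 11 13 12
f 12 13 14
f 12 14 4
f 13 1 15
f 13 15 14
f 14 15 16
f 14 16 4
f 15 1 17
f 15 17 16
f 16 17 18
f 16 18 4
f 17 1 19
f 17 19 18
f 18 19 20
f 18 20 4
f 19 1 21
f 19 21 20
f 20 21 22
f 20 22 4
f 21 1 23
f 21 23 22
f 22 23 24
f 22 24 4
f 23 1 25
f 23 25 24
f 24 25 26
f 24 26 4
f 25 1 27
f 25 27 26
f 26 27 28
f 26 28 4
f 27 1 2
f 27 2 28
f 28 2 3
f 28 3 4
f 30 29 33
f 30 33 31
f 31 33 34
f 31 34 32
f 33 29 35
f 33 35 34
f 34 35 36
f 34 36 32
f 35 29 37
f 35 37 36
f 36 37 38
f 36 38 32
f 37 29 39
f 37 39 38
f 38 39 40
f 38 40 32
f 39 29 41
f 39 41 40
f 40 41 42
f 40 42 32
f 41 29 43
f 41 43 42
f 42 43 44
f 42 44 32
f 43 29 45
f 43 45 44
f 44 45 46
f 44 46 32
f 45 29 47
f 45 47 46
f 46 47 48
f 46 48 32
f 47 29 49
f 47 49 48
f 48 49 50
f 48 50 32
f 49 29 51
f 49 51 50
f 50 51 52
f 50 52 32
f 51 29 53
f 51 53 52
f 52 53 54
f 52 54 32
f 53 29 55
f 53 55 54
f 54 55 56
f 54 56 32
f 55 29 57
f 55 57 56
f 56 57 58
f 56 58 32
f 57 29 59
f 57 59 58
f 58 59 60
f 58 60 32
f 59 29 30
f 59 30 60
f 60 30 31
f 60 31 32
f 62 61 64
f 62 64 63
f 64 61 65
f 64 65 63
f 65 61 66
f 65 66 63
f 66 61 67
f 66 67 63
f 67 61 68
f 67 68 63
f 68 61 69
f 68 69 63
f 69 61 70
f 69 70 63
f 70 61 71
f 70 71 63
f 71 61 72
f 71 72 63
f 72 61 62
f 72 62 63
f 74 73 76
f 74 76 75
f 76 73 77
f 76 77 75
f 77 73 78
f 77 78 75
f 78 73 79
f 78 79 75
f 79 73 80
f 79 80 75
f 80 73 81
f 80 81 75
f 81 73 82
f 81 82 75
f 82 73 83
f 82 83 75
f 83 73 84
f 83 84 75
f 84 73 85
f 84 85 75
f 85 73 86
f 85 86 75
f 86 73 87
f 86 87 75
f 87 73 88
f 87 88 75
f 88 73 89
f 88 89 75
f 89 73 74
f 89 74 75

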